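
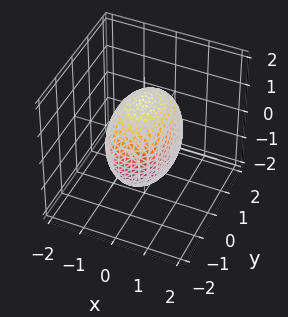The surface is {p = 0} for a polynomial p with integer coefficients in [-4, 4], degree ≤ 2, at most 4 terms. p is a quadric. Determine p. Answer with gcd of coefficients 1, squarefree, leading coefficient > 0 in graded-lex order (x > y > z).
(a) The degree is 2 — bounded and convex; a quadric.
(b) Symmetries: the z ↦ −z reflection is a symmetry, so z appears only in even powers; it's symmetric under y → −y, forcing even powers of y; mirror symmetry x ↦ −x ⇒ only even powers of x.
(c) Reading off the gridlines: the x-axis gridline crossings are at x ∈ {-1, 1}.
(d) Putting this together gives p.

2*x^2 + y^2 + z^2 - 2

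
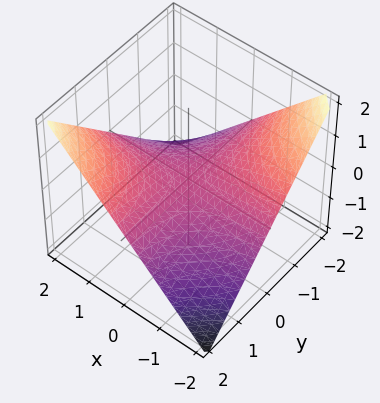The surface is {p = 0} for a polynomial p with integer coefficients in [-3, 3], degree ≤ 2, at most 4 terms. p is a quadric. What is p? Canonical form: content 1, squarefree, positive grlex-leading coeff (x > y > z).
x*y - 2*z

First, the degree is 2 — a hyperbolic paraboloid; a quadric.
Next, from the visible intercepts: the visible x-axis segment lies entirely on the surface; it crosses the z-axis at the gridline z = 0; every point of the y-axis in the box is on the surface.
Finally, assembling these constraints gives the stated polynomial.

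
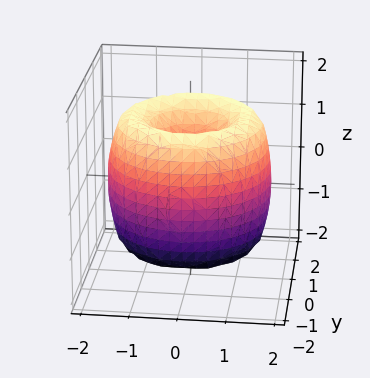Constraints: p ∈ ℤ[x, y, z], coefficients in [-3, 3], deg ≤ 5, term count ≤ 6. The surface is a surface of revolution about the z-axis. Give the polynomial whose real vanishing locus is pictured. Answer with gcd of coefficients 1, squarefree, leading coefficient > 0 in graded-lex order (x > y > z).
The degree is 4 — a generic line meets the surface in up to 4 points.
By symmetry, the surface is invariant under rotation about z: p = q(x² + y², z).
Observable constraints: it crosses the y-axis at the gridline y = 0; it meets the z-axis at z = 0 (among the integer gridlines).
Matching integer coefficients to the picture gives p.

x^4 + 2*x^2*y^2 + y^4 - 3*x^2 - 3*y^2 + z^2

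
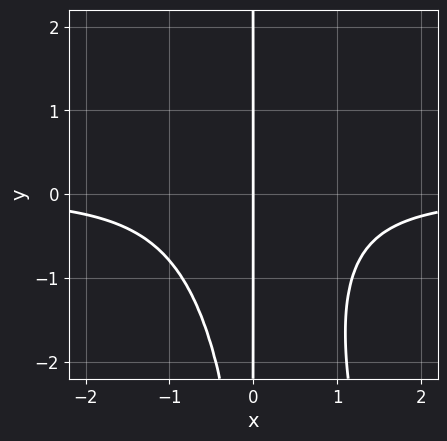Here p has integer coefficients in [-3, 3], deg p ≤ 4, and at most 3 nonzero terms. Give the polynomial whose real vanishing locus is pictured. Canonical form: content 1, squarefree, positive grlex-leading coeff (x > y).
1. Degree: the shape is more complex than any degree-3 curve, so deg p = 4.
2. Observable constraints: one x-axis crossing is at x = 0; every point of the y-axis in the box is on the curve.
3. The integer polynomial consistent with all of this is the stated p.

3*x^3*y + x^2*y^2 + 3*x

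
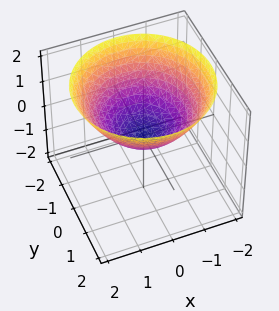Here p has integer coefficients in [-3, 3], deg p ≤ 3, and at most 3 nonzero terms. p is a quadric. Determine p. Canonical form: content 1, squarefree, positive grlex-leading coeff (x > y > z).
x^2 + y^2 - 2*z

deg p = 2.
By symmetry, the z-axis is an axis of rotation, so x and y enter only as x² + y².
Reading off the gridlines: it crosses the y-axis at the gridline y = 0; it crosses the x-axis at the gridline x = 0; a circular section at z = 1 has radius between 1 and 2; it meets the z-axis at z = 0 (among the integer gridlines).
Together with the visible shape, these determine p as stated.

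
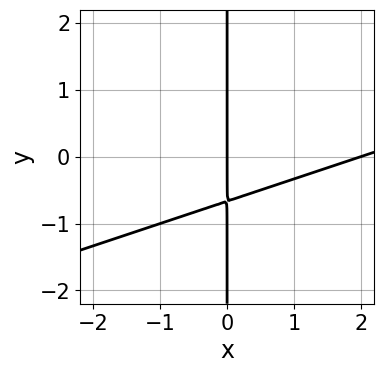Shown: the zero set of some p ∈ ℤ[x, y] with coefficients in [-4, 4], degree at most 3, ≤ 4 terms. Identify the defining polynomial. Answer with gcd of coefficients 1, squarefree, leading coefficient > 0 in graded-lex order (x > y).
x^2 - 3*x*y - 2*x

Degree: the shape is more complex than any degree-1 curve, so deg p = 2.
Observable constraints: the x-axis gridline crossings are at x ∈ {0, 2}; the visible y-axis segment lies entirely on the curve.
The integer polynomial consistent with all of this is the stated p.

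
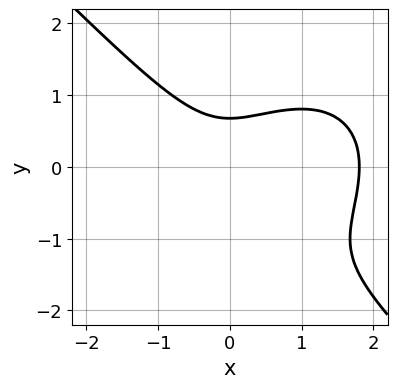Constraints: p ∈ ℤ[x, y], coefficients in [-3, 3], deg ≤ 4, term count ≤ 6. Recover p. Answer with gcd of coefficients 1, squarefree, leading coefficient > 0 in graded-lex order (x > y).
2*x^3 + 2*y^3 - 3*x^2 + 3*y^2 - 2

1. deg p = 3. The shape is more complex than any degree-2 curve.
2. The integer polynomial consistent with all of this is the stated p.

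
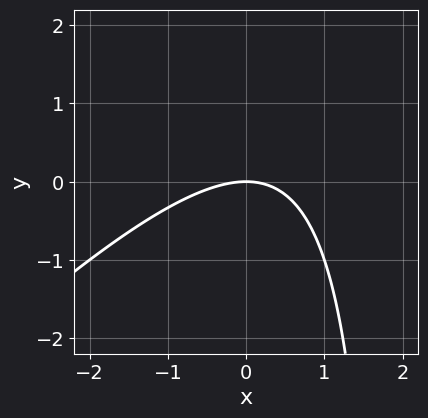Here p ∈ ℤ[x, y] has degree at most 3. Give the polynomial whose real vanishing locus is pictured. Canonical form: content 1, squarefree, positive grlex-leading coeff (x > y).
x^2 - x*y + 2*y

The degree is 2 — the shape is more complex than any degree-1 curve.
Checking where it meets the axes: it crosses the y-axis at the gridline y = 0; it crosses the x-axis at the gridline x = 0.
Together with the visible shape, these determine p as stated.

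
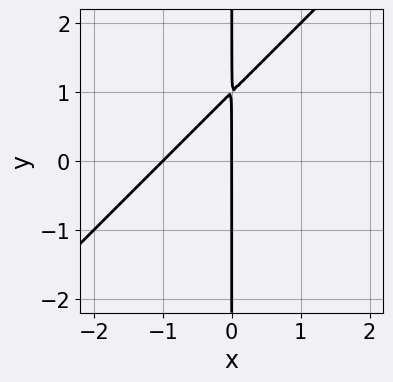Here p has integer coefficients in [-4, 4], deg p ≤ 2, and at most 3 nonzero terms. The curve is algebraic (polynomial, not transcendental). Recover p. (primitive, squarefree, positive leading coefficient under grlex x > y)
x^2 - x*y + x

First, the degree is 2 — a generic line meets the curve in up to 2 points.
Next, reading off the gridlines: the visible y-axis segment lies entirely on the curve; the x-axis gridline crossings are at x ∈ {-1, 0}.
Finally, the integer polynomial consistent with all of this is the stated p.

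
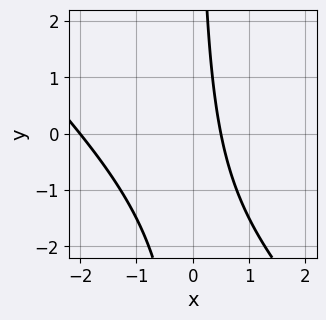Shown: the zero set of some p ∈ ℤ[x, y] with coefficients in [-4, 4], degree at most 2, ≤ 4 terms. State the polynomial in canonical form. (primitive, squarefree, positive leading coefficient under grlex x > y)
1. Degree: no degree-1 curve has this shape, so deg p = 2.
2. Against the integer gridlines: one x-axis crossing is at x = -2; no y-intercept at any integer in the box.
3. The integer polynomial consistent with all of this is the stated p.

2*x^2 + 2*x*y + 3*x - 2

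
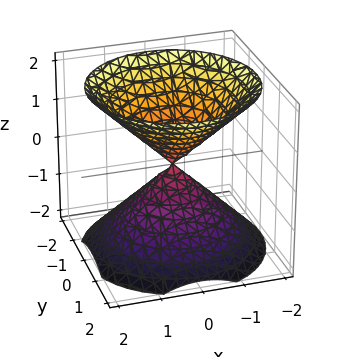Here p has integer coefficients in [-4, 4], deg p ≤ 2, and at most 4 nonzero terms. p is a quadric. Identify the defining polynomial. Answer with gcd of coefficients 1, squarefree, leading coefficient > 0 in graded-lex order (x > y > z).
x^2 + y^2 - z^2

First, I count 2 distinct pieces. They look like related sheets of one shape, so recover p as a whole.
Next, the degree is 2 — a double cone through the origin; a quadric.
Then, by symmetry, every cross-section ⟂ z is a circle, so x, y appear only via x² + y²; it's symmetric under z → −z, forcing even powers of z.
Then, reading off the gridlines: it meets the y-axis at y = 0 (among the integer gridlines); it meets the x-axis at x = 0 (among the integer gridlines).
Finally, putting this together gives p.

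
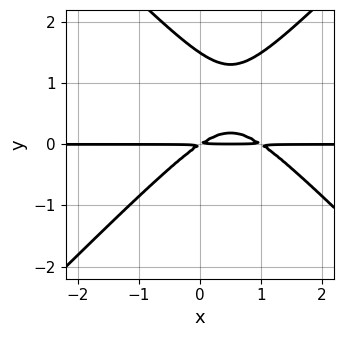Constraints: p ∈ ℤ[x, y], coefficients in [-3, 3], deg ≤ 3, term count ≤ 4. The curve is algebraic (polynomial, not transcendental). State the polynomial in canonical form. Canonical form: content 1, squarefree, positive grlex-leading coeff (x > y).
2*x^2*y - 2*y^3 - 2*x*y + 3*y^2

(a) deg p = 3. The shape is more complex than any degree-2 curve.
(b) From the axis intercepts and sections: every point of the x-axis in the box is on the curve.
(c) Fitting integer coefficients to these (and the overall shape) gives p.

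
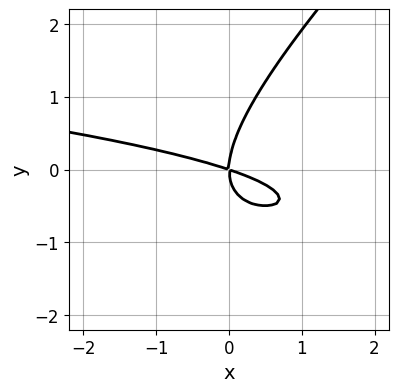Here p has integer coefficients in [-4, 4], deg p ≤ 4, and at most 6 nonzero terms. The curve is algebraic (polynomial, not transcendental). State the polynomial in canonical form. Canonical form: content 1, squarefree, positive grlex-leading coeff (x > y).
2*x*y^2 - 2*y^3 + x^2 + 3*x*y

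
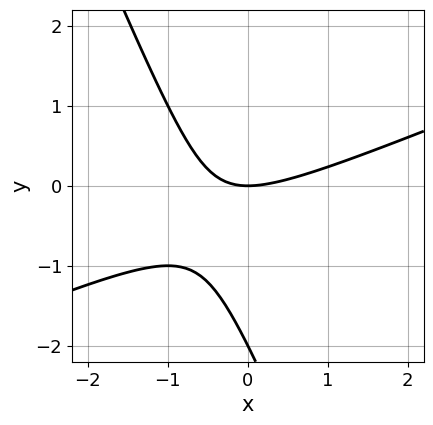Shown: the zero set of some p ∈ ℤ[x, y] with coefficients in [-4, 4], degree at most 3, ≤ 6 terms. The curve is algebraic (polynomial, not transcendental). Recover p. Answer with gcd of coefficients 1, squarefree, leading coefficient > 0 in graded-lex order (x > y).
1. The degree is 2 — a generic line meets the curve in up to 2 points.
2. From the visible intercepts: it crosses the x-axis at the gridline x = 0; the y-axis gridline crossings are at y ∈ {-2, 0}.
3. Assembling these constraints gives the stated polynomial.

x^2 - 2*x*y - y^2 - 2*y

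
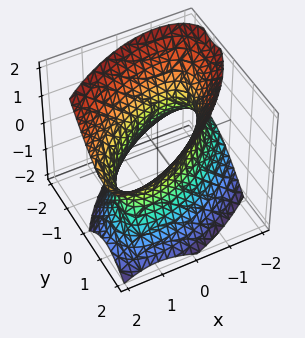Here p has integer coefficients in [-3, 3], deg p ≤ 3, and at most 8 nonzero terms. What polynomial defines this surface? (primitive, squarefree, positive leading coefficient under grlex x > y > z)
2*x^2 - 3*x*y - x*z + 3*y^2 - 2*z^2 - 3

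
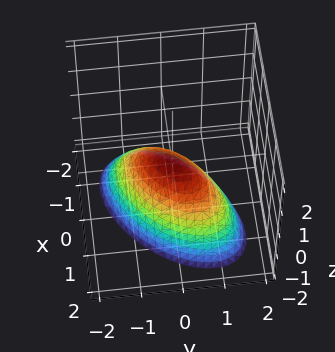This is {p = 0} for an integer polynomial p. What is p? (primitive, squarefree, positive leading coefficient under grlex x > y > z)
x^2 - x*y + y^2 + z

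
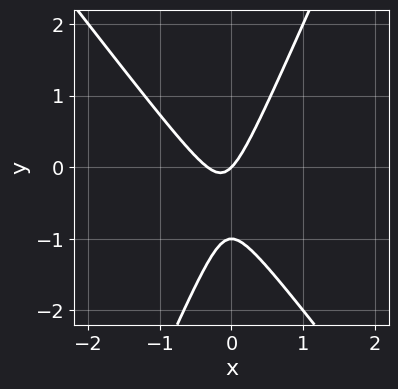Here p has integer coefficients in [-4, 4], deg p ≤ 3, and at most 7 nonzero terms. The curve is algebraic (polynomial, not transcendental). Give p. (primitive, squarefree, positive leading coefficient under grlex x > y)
1. The degree is 2 — a generic line meets the curve in up to 2 points.
2. Reading off the gridlines: it meets the x-axis at x = 0 (among the integer gridlines); among the integer gridlines, it crosses the y-axis at y ∈ {-1, 0}.
3. The integer polynomial consistent with all of this is the stated p.

3*x^2 + x*y - y^2 + x - y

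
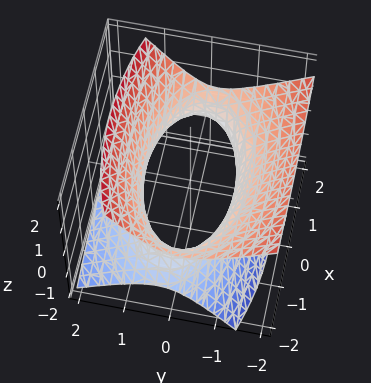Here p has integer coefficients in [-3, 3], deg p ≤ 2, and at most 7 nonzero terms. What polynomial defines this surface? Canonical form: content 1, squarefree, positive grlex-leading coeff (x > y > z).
x^2 + 3*y^2 + 2*y*z - 3*z^2 - 3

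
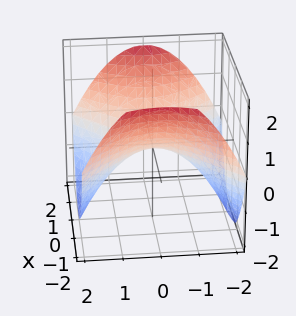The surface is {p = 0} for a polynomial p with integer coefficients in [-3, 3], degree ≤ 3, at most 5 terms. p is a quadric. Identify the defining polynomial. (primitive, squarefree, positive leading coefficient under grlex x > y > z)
(a) The degree is 2 — a saddle surface; a quadric.
(b) Symmetries: it's symmetric under x → −x, forcing even powers of x; the y ↦ −y reflection is a symmetry, so y appears only in even powers.
(c) From the visible intercepts: one y-axis crossing is at y = 0; it crosses the x-axis at the gridline x = 0.
(d) Solving for integer coefficients yields p as stated.

x^2 - y^2 - 2*z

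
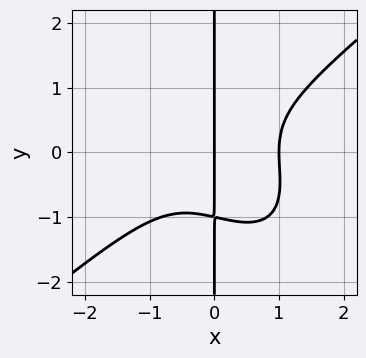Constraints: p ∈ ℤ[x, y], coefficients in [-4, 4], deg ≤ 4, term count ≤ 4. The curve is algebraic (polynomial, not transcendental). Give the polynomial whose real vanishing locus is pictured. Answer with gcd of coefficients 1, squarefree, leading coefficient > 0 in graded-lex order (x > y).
3*x^4 - 2*x^2*y^2 - 3*x*y^3 - 3*x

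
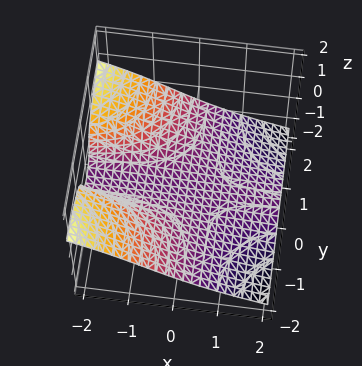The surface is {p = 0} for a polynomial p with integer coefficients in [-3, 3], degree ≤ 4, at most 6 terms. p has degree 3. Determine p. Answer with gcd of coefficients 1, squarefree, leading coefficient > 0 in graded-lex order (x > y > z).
deg p = 3.
From the axis intercepts and sections: the surface avoids every integer x-axis point in the box; the surface avoids every integer y-axis point in the box.
Fitting integer coefficients to these (and the overall shape) gives p.

2*x*y^2 + 3*y^2*z + 3*z^3 + y^2 + 1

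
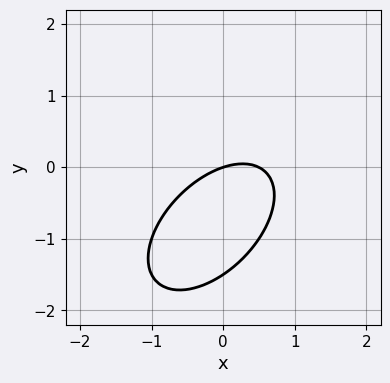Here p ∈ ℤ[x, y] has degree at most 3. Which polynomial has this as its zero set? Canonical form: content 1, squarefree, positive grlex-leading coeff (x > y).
First, degree: no degree-1 curve has this shape, so deg p = 2.
Next, checking where it meets the axes: one x-axis crossing is at x = 0; one y-axis crossing is at y = 0.
Finally, assembling these constraints gives the stated polynomial.

2*x^2 - 2*x*y + 2*y^2 - x + 3*y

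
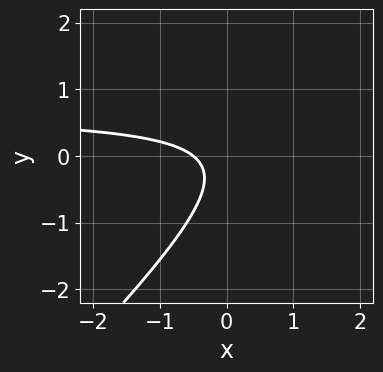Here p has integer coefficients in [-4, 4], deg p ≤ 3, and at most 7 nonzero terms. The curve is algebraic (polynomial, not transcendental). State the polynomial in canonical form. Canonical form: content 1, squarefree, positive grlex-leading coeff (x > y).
First, degree: a generic line meets the curve in up to 2 points, so deg p = 2.
Then, checking where it meets the axes: no y-intercept at any integer in the box.
Finally, solving for integer coefficients yields p as stated.

3*x*y - 3*y^2 - 2*x - y - 1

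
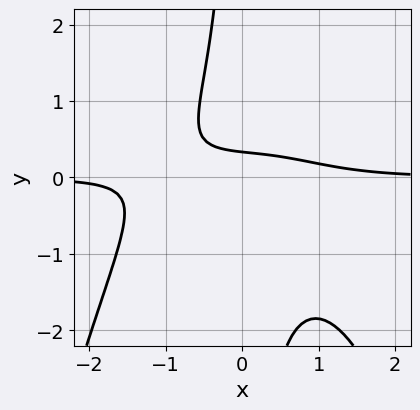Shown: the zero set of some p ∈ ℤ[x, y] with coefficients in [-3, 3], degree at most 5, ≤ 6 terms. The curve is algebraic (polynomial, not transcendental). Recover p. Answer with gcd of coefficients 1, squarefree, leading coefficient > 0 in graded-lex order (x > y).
1. deg p = 4. The shape is more complex than any degree-3 curve.
2. Checking where it meets the axes: it misses every integer gridline on the x-axis.
3. Fitting integer coefficients to these (and the overall shape) gives p.

2*x^3*y + 3*x*y^2 + 3*y - 1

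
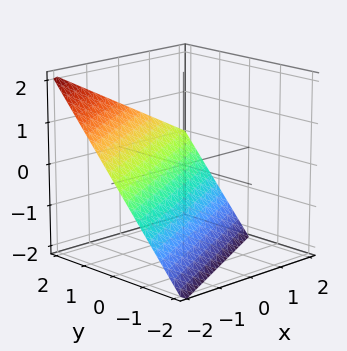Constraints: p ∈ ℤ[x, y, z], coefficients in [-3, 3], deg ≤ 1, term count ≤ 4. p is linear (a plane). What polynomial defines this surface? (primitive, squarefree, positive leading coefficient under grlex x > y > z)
x - 2*y + 2*z + 2

First, the degree is 1 — every cross-section is a straight line — this is a plane.
Then, from the axis intercepts and sections: one y-axis crossing is at y = 1; it crosses the x-axis at the gridline x = -2; it meets the z-axis at z = -1 (among the integer gridlines).
Finally, together with the visible shape, these determine p as stated.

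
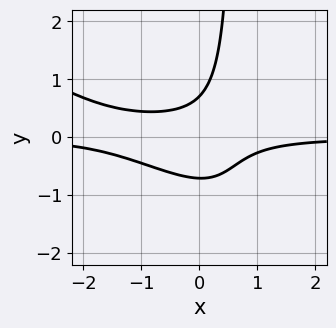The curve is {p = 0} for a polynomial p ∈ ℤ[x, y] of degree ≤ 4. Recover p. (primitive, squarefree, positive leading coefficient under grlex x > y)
The degree is 3 — the shape is more complex than any degree-2 curve.
From the axis intercepts and sections: it misses every integer gridline on the x-axis.
These observations pin down the coefficients.

2*x^2*y + 3*x*y^2 + 2*x*y - 2*y^2 + 1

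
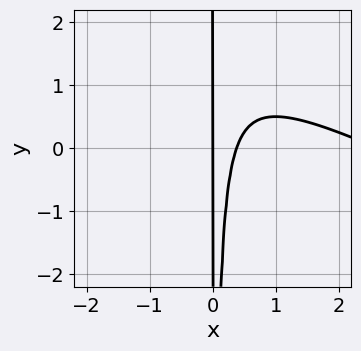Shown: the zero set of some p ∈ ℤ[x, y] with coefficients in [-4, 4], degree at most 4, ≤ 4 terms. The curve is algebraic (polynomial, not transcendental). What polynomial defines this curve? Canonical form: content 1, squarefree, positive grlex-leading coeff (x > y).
x^3 + 2*x^2*y - 3*x^2 + x

(a) Degree: the shape is more complex than any degree-2 curve, so deg p = 3.
(b) From the visible intercepts: every point of the y-axis in the box is on the curve; it meets the x-axis at x = 0 (among the integer gridlines).
(c) Fitting integer coefficients to these (and the overall shape) gives p.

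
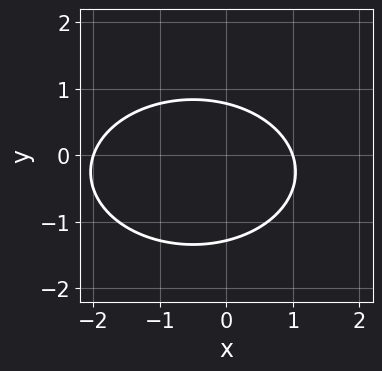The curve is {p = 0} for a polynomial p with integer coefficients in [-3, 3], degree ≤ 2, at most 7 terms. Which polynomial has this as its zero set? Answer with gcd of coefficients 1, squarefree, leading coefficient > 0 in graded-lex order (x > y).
x^2 + 2*y^2 + x + y - 2

Degree: no degree-1 curve has this shape, so deg p = 2.
Observable constraints: among the integer gridlines, it crosses the x-axis at x ∈ {-2, 1}.
Fitting integer coefficients to these (and the overall shape) gives p.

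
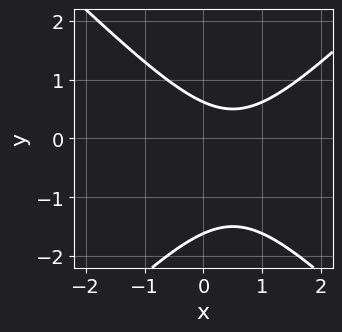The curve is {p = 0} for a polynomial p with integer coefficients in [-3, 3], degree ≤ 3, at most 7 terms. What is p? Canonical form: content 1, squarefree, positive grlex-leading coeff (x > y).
x^2 - y^2 - x - y + 1

deg p = 2. A generic line meets the curve in up to 2 points.
From the axis intercepts and sections: it misses every integer gridline on the x-axis.
Matching integer coefficients to the picture gives p.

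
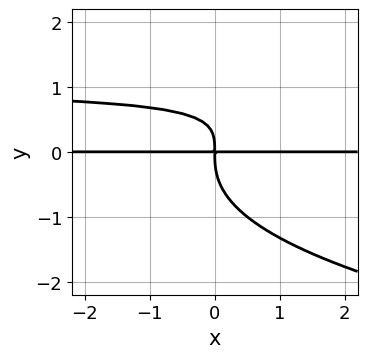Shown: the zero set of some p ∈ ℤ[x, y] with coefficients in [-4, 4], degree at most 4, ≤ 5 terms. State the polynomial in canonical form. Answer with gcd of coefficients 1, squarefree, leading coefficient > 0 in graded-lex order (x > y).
(a) deg p = 4. No degree-3 curve has this shape.
(b) Against the integer gridlines: every point of the x-axis in the box is on the curve.
(c) These observations pin down the coefficients.

y^4 - x*y^2 + x*y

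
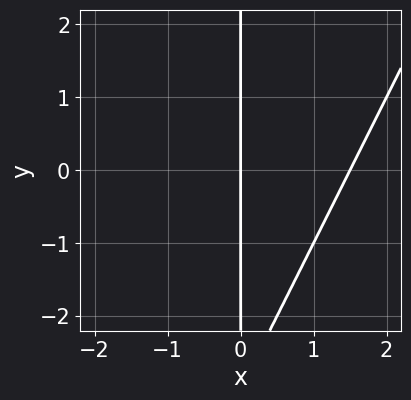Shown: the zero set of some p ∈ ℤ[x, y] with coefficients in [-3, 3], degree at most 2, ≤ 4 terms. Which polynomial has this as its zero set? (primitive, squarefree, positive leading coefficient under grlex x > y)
2*x^2 - x*y - 3*x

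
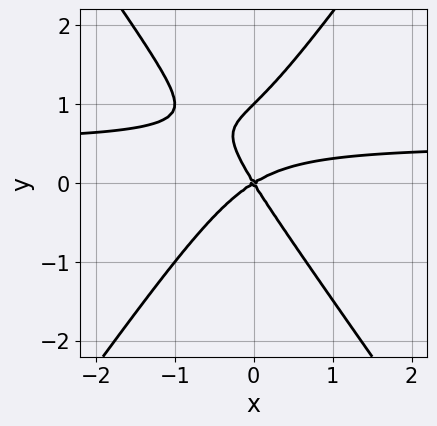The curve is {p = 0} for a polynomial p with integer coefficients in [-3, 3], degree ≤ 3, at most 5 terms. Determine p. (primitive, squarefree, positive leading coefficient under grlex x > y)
First, the degree is 3 — no degree-2 curve has this shape.
Next, reading off the gridlines: among the integer gridlines, it crosses the y-axis at y ∈ {0, 1}; it crosses the x-axis at the gridline x = 0.
Finally, the integer polynomial consistent with all of this is the stated p.

2*x^2*y - y^3 - x^2 + x*y + y^2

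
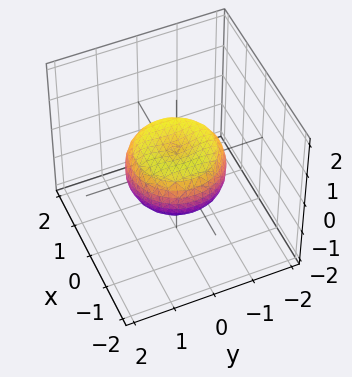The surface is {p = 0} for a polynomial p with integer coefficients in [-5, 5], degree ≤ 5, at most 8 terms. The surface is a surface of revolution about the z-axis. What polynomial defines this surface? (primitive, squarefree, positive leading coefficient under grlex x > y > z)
2*x^4 + 4*x^2*y^2 + 2*y^4 - 2*x^2 - 2*y^2 + 3*z^2 - 1

Degree: no degree-3 surface has this shape, so deg p = 4.
By symmetry, every cross-section ⟂ z is a circle, so x, y appear only via x² + y².
From the axis intercepts and sections: a circular section at z = 0 has radius between 1 and 2.
Fitting integer coefficients to these (and the overall shape) gives p.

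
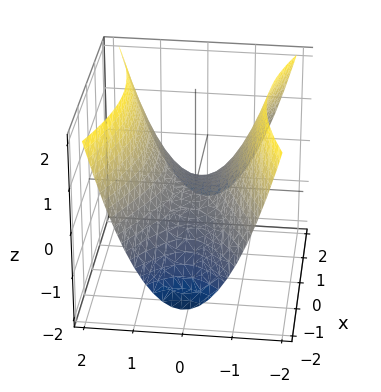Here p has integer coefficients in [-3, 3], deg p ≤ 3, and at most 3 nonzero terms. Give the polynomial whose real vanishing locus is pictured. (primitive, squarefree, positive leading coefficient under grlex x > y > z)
First, deg p = 2.
Next, symmetries: the y ↦ −y reflection is a symmetry, so y appears only in even powers; it's symmetric under x → −x, forcing even powers of x.
Next, against the integer gridlines: it meets the y-axis at y = 0 (among the integer gridlines); it meets the z-axis at z = 0 (among the integer gridlines); one x-axis crossing is at x = 0.
Finally, putting this together gives p.

x^2 - 3*y^2 + 3*z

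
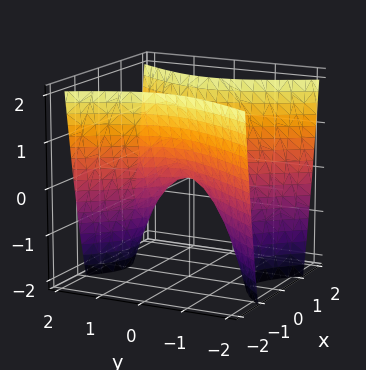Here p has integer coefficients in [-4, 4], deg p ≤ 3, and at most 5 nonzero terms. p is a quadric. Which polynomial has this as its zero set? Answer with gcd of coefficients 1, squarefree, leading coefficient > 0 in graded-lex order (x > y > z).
2*x^2 - y^2 - z

(a) Degree: a hyperbolic paraboloid; a quadric, so deg p = 2.
(b) Symmetries: mirror symmetry y ↦ −y ⇒ only even powers of y; the x ↦ −x reflection is a symmetry, so x appears only in even powers.
(c) From the axis intercepts and sections: one z-axis crossing is at z = 0; one x-axis crossing is at x = 0.
(d) The integer polynomial consistent with all of this is the stated p.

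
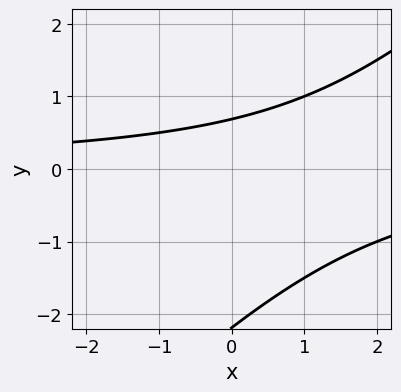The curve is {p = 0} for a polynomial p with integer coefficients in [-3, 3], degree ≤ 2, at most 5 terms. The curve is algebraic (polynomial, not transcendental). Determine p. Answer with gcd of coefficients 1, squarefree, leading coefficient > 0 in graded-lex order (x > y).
1. Degree: the shape is more complex than any degree-1 curve, so deg p = 2.
2. From the visible intercepts: no x-intercept at any integer in the box.
3. Solving for integer coefficients yields p as stated.

2*x*y - 2*y^2 - 3*y + 3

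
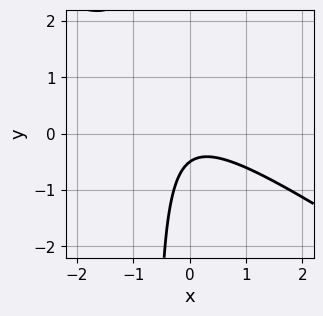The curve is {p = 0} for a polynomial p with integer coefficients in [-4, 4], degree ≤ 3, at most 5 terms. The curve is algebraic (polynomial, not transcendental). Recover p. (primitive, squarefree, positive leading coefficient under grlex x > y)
First, degree: a generic line meets the curve in up to 2 points, so deg p = 2.
Next, checking where it meets the axes: the curve avoids every integer x-axis point in the box.
Finally, together with the visible shape, these determine p as stated.

2*x^2 + 3*x*y + 2*y + 1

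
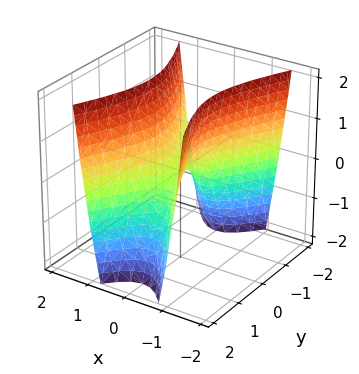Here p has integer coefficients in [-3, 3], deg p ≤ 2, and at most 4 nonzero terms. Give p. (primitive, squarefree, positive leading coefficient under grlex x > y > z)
1. Degree: a saddle surface; a quadric, so deg p = 2.
2. Symmetries: mirror symmetry y ↦ −y ⇒ only even powers of y; mirror symmetry x ↦ −x ⇒ only even powers of x.
3. Observable constraints: it meets the y-axis at y = 0 (among the integer gridlines); it meets the z-axis at z = 0 (among the integer gridlines); it meets the x-axis at x = 0 (among the integer gridlines).
4. The integer polynomial consistent with all of this is the stated p.

3*x^2 - y^2 - z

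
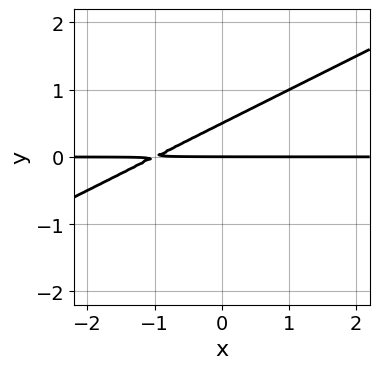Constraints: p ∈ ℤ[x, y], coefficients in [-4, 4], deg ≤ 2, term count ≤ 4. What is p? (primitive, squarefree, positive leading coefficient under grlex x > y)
Degree: a generic line meets the curve in up to 2 points, so deg p = 2.
Reading off the gridlines: the visible x-axis segment lies entirely on the curve; it meets the y-axis at y = 0 (among the integer gridlines).
These observations pin down the coefficients.

x*y - 2*y^2 + y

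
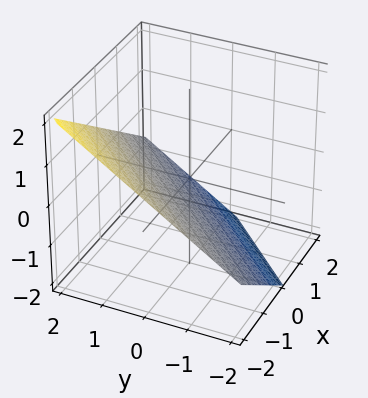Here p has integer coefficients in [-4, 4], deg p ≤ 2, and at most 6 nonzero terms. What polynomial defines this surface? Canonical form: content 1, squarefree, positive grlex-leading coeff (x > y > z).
2*x - 2*y + 3*z + 2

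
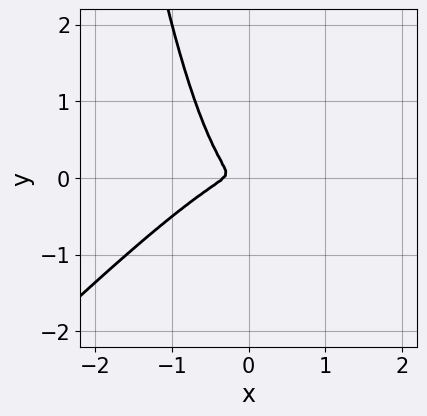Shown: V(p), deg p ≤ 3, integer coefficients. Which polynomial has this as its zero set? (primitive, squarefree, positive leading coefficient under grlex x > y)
First, the degree is 3 — no degree-2 curve has this shape.
Finally, the integer polynomial consistent with all of this is the stated p.

3*x^3 - 3*x^2*y + x^2 + 2*y^2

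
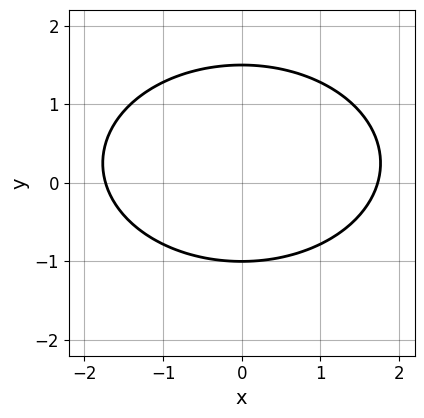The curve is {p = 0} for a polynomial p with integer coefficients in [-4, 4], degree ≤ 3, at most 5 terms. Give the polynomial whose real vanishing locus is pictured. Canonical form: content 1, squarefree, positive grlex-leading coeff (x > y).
x^2 + 2*y^2 - y - 3

The degree is 2 — a generic line meets the curve in up to 2 points.
Symmetries: it's symmetric under x → −x, forcing even powers of x.
Reading off the gridlines: it crosses the y-axis at the gridline y = -1.
Fitting integer coefficients to these (and the overall shape) gives p.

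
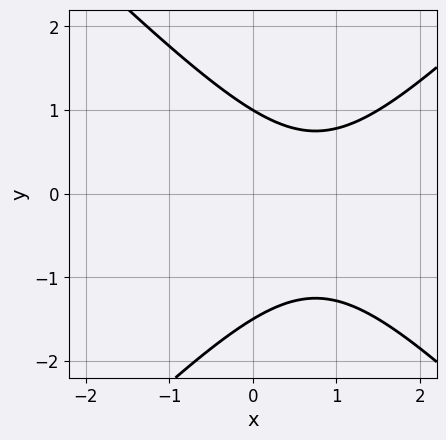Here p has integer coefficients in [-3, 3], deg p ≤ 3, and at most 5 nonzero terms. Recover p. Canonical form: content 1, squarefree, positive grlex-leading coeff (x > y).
2*x^2 - 2*y^2 - 3*x - y + 3

(a) Degree: a generic line meets the curve in up to 2 points, so deg p = 2.
(b) From the visible intercepts: it misses every integer gridline on the x-axis; it meets the y-axis at y = 1 (among the integer gridlines).
(c) Assembling these constraints gives the stated polynomial.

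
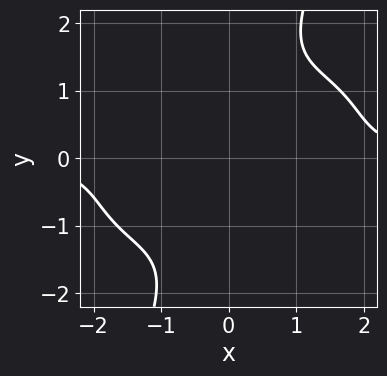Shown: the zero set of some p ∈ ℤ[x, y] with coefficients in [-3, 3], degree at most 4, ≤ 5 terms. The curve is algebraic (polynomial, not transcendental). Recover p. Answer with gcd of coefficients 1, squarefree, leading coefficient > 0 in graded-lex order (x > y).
Degree: no degree-3 curve has this shape, so deg p = 4.
Reading off the gridlines: the curve avoids every integer y-axis point in the box; the curve avoids every integer x-axis point in the box.
Fitting integer coefficients to these (and the overall shape) gives p.

x^3*y - 2*x^2*y^2 + 3*x*y^3 - y^4 - 3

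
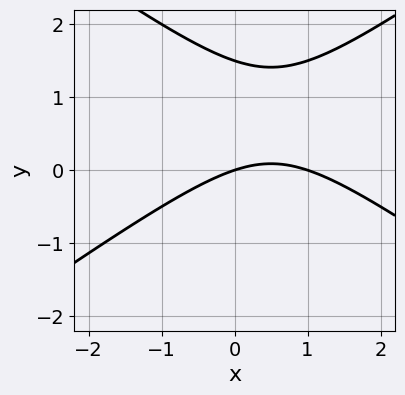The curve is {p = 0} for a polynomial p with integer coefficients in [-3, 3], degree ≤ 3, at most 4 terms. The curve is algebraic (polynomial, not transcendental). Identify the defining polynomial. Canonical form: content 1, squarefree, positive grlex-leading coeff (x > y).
x^2 - 2*y^2 - x + 3*y

Degree: the shape is more complex than any degree-1 curve, so deg p = 2.
Checking where it meets the axes: among the integer gridlines, it crosses the x-axis at x ∈ {0, 1}; one y-axis crossing is at y = 0.
Matching integer coefficients to the picture gives p.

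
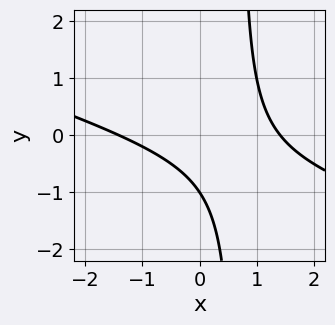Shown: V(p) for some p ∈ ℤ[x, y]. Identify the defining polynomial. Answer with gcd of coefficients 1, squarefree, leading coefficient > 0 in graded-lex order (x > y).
First, deg p = 2.
Then, observable constraints: it meets the y-axis at y = -1 (among the integer gridlines).
Finally, matching integer coefficients to the picture gives p.

x^2 + 3*x*y - 2*y - 2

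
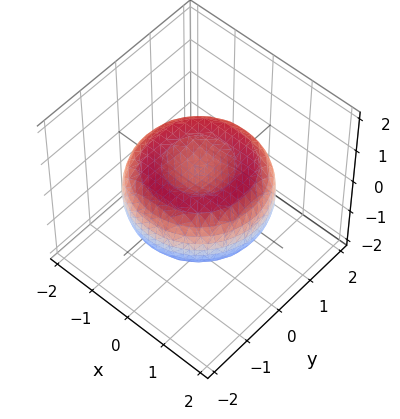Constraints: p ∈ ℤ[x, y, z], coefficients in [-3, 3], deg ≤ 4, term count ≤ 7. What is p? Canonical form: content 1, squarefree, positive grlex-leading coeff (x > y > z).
1. The degree is 4 — the shape is more complex than any degree-3 surface.
2. Symmetries: the z-axis is an axis of rotation, so x and y enter only as x² + y².
3. Observable constraints: a circular section at z = 0 has radius between 1 and 2.
4. Assembling these constraints gives the stated polynomial.

x^4 + 2*x^2*y^2 + y^4 - 2*x^2 - 2*y^2 + 3*z^2 - 1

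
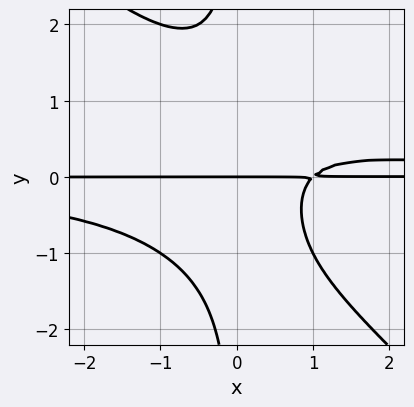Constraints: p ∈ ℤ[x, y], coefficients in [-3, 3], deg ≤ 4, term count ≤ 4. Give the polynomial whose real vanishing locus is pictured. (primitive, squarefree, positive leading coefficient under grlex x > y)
1. The degree is 4 — no degree-3 curve has this shape.
2. From the visible intercepts: the visible x-axis segment lies entirely on the curve; one y-axis crossing is at y = 0.
3. Fitting integer coefficients to these (and the overall shape) gives p.

x^2*y^2 + x*y^3 - x*y + y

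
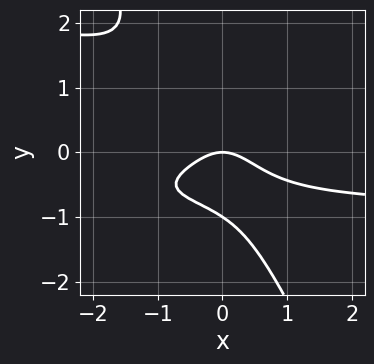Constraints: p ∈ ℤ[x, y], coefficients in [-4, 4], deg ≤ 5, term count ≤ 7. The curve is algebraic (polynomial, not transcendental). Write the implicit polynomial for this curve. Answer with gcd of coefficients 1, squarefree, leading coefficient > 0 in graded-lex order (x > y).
deg p = 4. No degree-3 curve has this shape.
From the visible intercepts: among the integer gridlines, it crosses the y-axis at y ∈ {-1, 0}; it meets the x-axis at x = 0 (among the integer gridlines).
Together with the visible shape, these determine p as stated.

2*x*y^3 + y^4 + x^2*y + x^2 + y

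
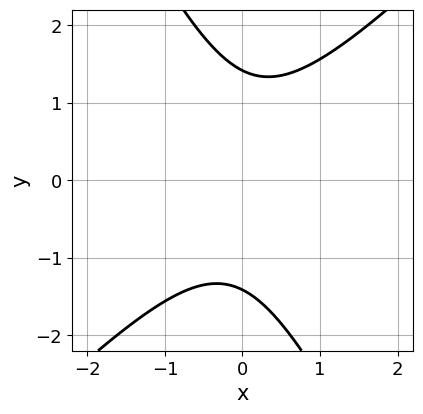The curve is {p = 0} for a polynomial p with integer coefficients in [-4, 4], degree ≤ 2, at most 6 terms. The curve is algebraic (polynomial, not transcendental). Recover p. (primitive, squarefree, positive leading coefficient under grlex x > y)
2*x^2 - x*y - y^2 + 2

1. Degree: no degree-1 curve has this shape, so deg p = 2.
2. Checking where it meets the axes: no x-intercept at any integer in the box.
3. The integer polynomial consistent with all of this is the stated p.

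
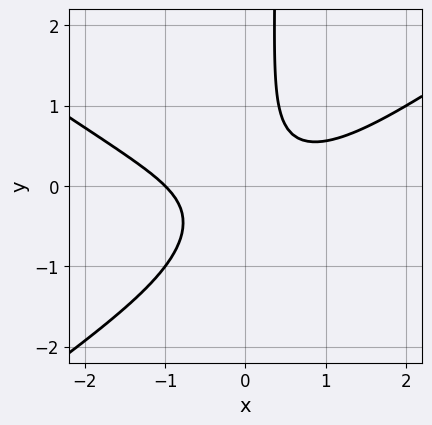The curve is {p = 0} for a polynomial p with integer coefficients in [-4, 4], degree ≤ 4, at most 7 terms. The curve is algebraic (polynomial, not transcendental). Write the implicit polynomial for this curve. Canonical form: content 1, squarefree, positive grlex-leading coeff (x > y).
1. deg p = 3. No degree-2 curve has this shape.
2. Against the integer gridlines: the curve avoids every integer y-axis point in the box; one x-axis crossing is at x = -1.
3. These observations pin down the coefficients.

x^3 - 2*x*y^2 - 3*x*y + y^2 + 1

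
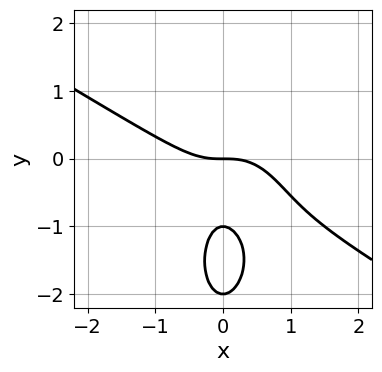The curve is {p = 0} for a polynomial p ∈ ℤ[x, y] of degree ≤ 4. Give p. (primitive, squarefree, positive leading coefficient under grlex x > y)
2*x^3 + 3*x^2*y + y^3 + 3*y^2 + 2*y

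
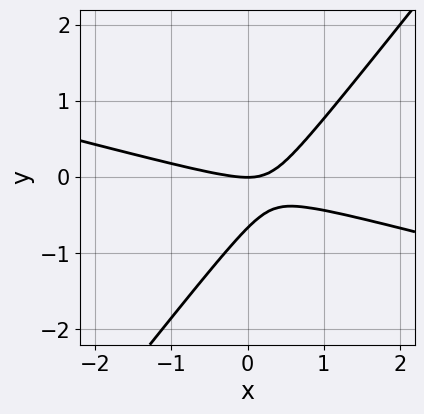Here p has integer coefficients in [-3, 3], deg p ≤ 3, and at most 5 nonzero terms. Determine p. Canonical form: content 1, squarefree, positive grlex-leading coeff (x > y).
1. deg p = 2. The shape is more complex than any degree-1 curve.
2. Against the integer gridlines: it meets the x-axis at x = 0 (among the integer gridlines); it crosses the y-axis at the gridline y = 0.
3. Solving for integer coefficients yields p as stated.

x^2 + 3*x*y - 3*y^2 - 2*y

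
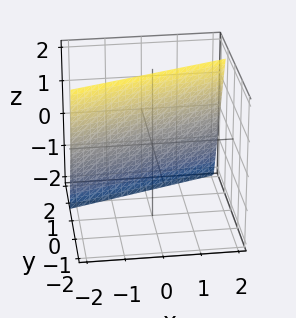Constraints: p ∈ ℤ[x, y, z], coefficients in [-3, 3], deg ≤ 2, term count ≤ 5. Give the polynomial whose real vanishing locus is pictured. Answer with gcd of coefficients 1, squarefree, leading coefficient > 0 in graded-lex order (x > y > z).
x - 3*y - z + 2

First, degree: the surface is flat (a plane), so deg p = 1.
Then, from the visible intercepts: it meets the x-axis at x = -2 (among the integer gridlines); it meets the z-axis at z = 2 (among the integer gridlines).
Finally, fitting integer coefficients to these (and the overall shape) gives p.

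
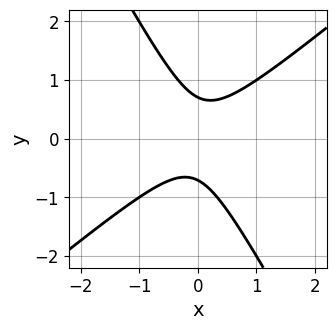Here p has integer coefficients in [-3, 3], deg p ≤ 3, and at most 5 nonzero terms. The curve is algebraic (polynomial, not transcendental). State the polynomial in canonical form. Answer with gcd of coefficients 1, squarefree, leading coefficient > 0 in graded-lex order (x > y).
3*x^2 - 2*x*y - 2*y^2 + 1

Degree: no degree-1 curve has this shape, so deg p = 2.
Observable constraints: it misses every integer gridline on the x-axis.
The integer polynomial consistent with all of this is the stated p.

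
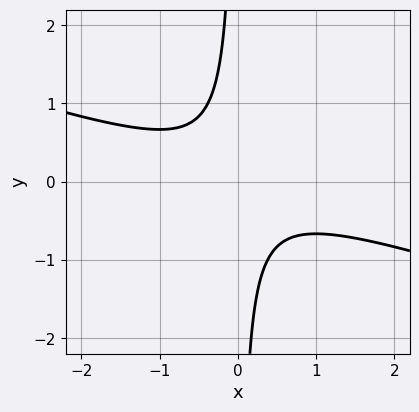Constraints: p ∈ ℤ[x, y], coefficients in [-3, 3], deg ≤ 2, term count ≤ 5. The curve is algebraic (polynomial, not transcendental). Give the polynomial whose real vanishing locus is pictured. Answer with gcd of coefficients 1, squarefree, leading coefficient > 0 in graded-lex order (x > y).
First, degree: no degree-1 curve has this shape, so deg p = 2.
Then, against the integer gridlines: it misses every integer gridline on the x-axis; the curve avoids every integer y-axis point in the box.
Finally, the integer polynomial consistent with all of this is the stated p.

x^2 + 3*x*y + 1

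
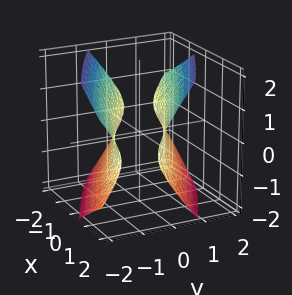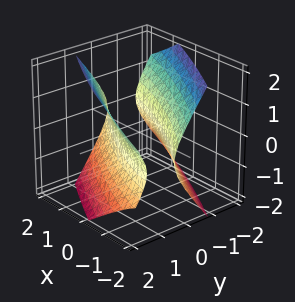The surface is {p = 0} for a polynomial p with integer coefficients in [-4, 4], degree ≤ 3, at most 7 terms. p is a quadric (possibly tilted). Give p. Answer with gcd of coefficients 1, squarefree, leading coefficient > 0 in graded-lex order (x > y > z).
x^2 + 3*x*y + 3*y^2 - 2*z^2 - 2

First, there are 2 components. Treating them together as one polynomial.
Then, the degree is 2 — the shape is more complex than any degree-1 surface.
Next, from the axis intercepts and sections: the surface avoids every integer z-axis point in the box.
Finally, the integer polynomial consistent with all of this is the stated p.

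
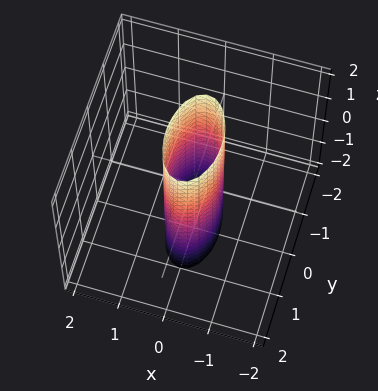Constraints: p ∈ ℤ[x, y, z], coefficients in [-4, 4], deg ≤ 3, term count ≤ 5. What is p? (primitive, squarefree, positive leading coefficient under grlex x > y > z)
Degree: constant cross-section along one axis; a quadric, so deg p = 2.
Symmetries: the z ↦ −z reflection is a symmetry, so z appears only in even powers; mirror symmetry y ↦ −y ⇒ only even powers of y; mirror symmetry x ↦ −x ⇒ only even powers of x.
Checking where it meets the axes: it misses every integer gridline on the z-axis; among the integer gridlines, it crosses the y-axis at y ∈ {-1, 1}.
Together with the visible shape, these determine p as stated.

3*x^2 + y^2 - 1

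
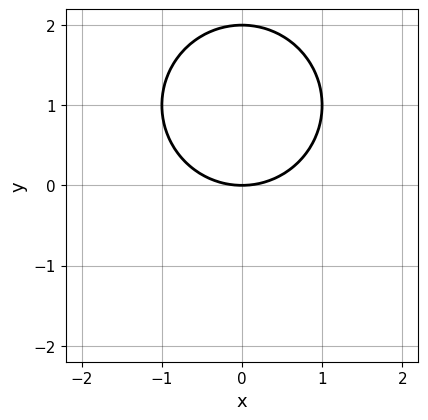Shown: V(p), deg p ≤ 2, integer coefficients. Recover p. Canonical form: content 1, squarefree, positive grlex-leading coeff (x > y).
x^2 + y^2 - 2*y

deg p = 2. No degree-1 curve has this shape.
Symmetries: it's symmetric under x → −x, forcing even powers of x.
Reading off the gridlines: the y-axis gridline crossings are at y ∈ {0, 2}; it crosses the x-axis at the gridline x = 0.
Solving for integer coefficients yields p as stated.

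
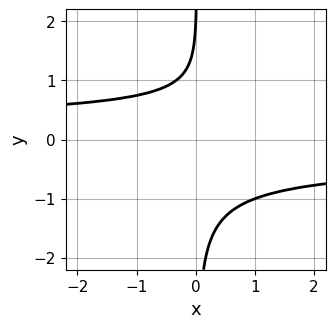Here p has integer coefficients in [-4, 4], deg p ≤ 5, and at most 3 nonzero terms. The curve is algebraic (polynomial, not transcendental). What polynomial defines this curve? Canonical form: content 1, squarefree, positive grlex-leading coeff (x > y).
3*x*y^3 - y + 2

(a) The degree is 4 — no degree-3 curve has this shape.
(b) From the axis intercepts and sections: one y-axis crossing is at y = 2; it misses every integer gridline on the x-axis.
(c) Assembling these constraints gives the stated polynomial.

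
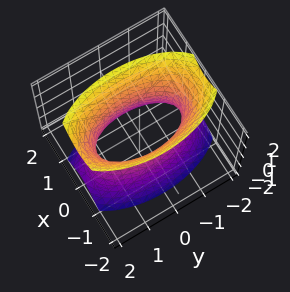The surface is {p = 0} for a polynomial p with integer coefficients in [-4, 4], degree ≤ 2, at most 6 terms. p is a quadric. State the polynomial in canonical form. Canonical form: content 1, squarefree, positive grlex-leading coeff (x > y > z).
1. Degree: one connected sheet with a waist; a quadric, so deg p = 2.
2. Symmetries: it's symmetric under x → −x, forcing even powers of x; mirror symmetry y ↦ −y ⇒ only even powers of y; the z ↦ −z reflection is a symmetry, so z appears only in even powers.
3. Against the integer gridlines: the surface avoids every integer z-axis point in the box.
4. Together with the visible shape, these determine p as stated.

3*x^2 + y^2 - z^2 - 2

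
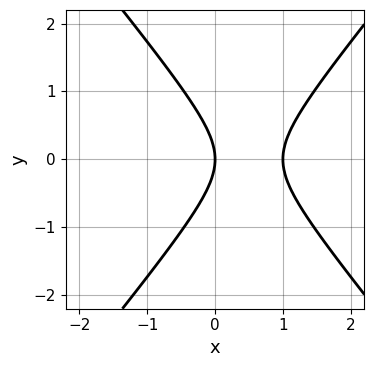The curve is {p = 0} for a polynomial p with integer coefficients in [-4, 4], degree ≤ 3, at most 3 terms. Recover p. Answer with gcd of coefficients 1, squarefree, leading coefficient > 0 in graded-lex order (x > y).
Degree: no degree-1 curve has this shape, so deg p = 2.
Symmetries: mirror symmetry y ↦ −y ⇒ only even powers of y.
From the visible intercepts: the x-axis gridline crossings are at x ∈ {0, 1}; one y-axis crossing is at y = 0.
Solving for integer coefficients yields p as stated.

3*x^2 - 2*y^2 - 3*x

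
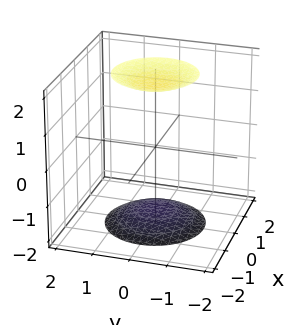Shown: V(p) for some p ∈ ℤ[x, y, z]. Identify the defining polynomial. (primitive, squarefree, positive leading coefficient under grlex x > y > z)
x^2 + y^2 - z^2 + 3

The picture has 2 separate pieces. Treating them together as one polynomial.
Degree: two separate bowl-shaped sheets opening away from each other; a quadric, so deg p = 2.
Symmetries: rotational symmetry about the z-axis ⇒ p depends on x, y only through x² + y²; the z ↦ −z reflection is a symmetry, so z appears only in even powers.
Against the integer gridlines: a circular section at z = -2 has radius exactly 1; it misses every integer gridline on the x-axis; it misses every integer gridline on the y-axis.
These observations pin down the coefficients.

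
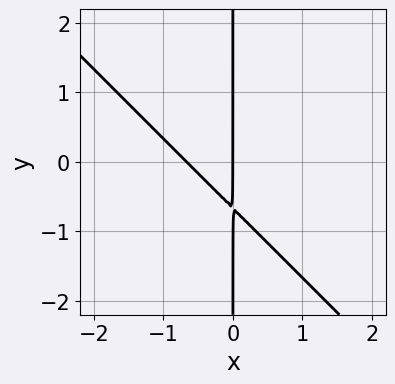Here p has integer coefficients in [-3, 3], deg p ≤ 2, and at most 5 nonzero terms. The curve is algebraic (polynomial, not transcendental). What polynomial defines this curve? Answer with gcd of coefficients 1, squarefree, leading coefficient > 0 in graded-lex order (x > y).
3*x^2 + 3*x*y + 2*x

1. deg p = 2. A generic line meets the curve in up to 2 points.
2. Checking where it meets the axes: every point of the y-axis in the box is on the curve; one x-axis crossing is at x = 0.
3. These observations pin down the coefficients.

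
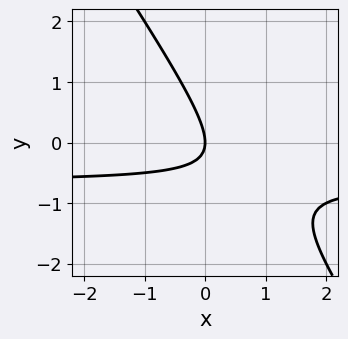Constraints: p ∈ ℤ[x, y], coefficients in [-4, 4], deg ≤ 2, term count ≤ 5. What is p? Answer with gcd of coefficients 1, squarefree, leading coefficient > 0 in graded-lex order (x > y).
The degree is 2 — the shape is more complex than any degree-1 curve.
From the visible intercepts: it meets the x-axis at x = 0 (among the integer gridlines); one y-axis crossing is at y = 0.
These observations pin down the coefficients.

3*x*y + 2*y^2 + 2*x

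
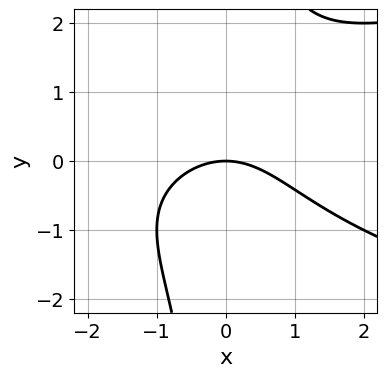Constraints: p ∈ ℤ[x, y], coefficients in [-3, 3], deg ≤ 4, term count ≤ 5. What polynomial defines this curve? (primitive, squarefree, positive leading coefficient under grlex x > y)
First, the degree is 3 — a generic line meets the curve in up to 3 points.
Next, checking where it meets the axes: it meets the y-axis at y = 0 (among the integer gridlines); it crosses the x-axis at the gridline x = 0.
Finally, the integer polynomial consistent with all of this is the stated p.

x*y^2 - x^2 - 2*y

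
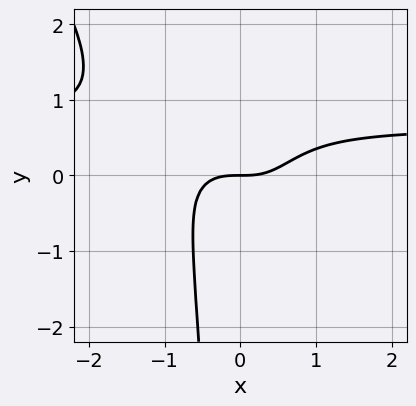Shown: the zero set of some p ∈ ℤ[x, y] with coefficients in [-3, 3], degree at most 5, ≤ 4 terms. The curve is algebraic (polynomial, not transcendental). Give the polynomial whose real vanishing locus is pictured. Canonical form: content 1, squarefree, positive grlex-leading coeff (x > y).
3*x^3*y + 2*x^2*y^2 - 2*x^3 + 2*y

Degree: a generic line meets the curve in up to 4 points, so deg p = 4.
Observable constraints: it meets the x-axis at x = 0 (among the integer gridlines); one y-axis crossing is at y = 0.
Assembling these constraints gives the stated polynomial.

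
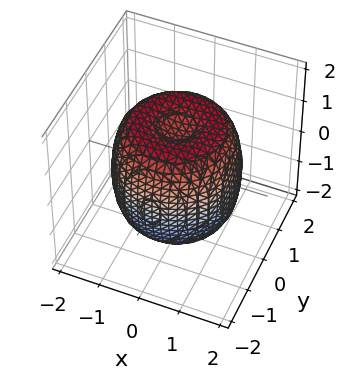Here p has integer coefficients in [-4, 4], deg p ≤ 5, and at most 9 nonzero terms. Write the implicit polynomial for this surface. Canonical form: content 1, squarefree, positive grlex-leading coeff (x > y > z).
2*x^4 + 4*x^2*y^2 + 2*y^4 - 3*x^2 - 3*y^2 + 2*z^2 - 3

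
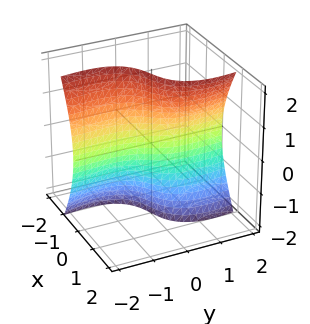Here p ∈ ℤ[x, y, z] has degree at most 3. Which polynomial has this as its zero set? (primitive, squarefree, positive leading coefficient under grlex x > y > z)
2*x^3 + 2*x*y^2 - y*z^2 + 2*x - y

(a) deg p = 3. The shape is more complex than any degree-2 surface.
(b) From the visible intercepts: the visible z-axis segment lies entirely on the surface; one y-axis crossing is at y = 0; it crosses the x-axis at the gridline x = 0.
(c) Together with the visible shape, these determine p as stated.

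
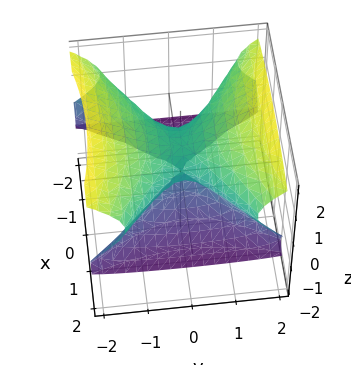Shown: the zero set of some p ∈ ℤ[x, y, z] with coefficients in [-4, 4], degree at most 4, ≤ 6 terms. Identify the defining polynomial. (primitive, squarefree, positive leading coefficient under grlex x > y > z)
y^2*z - 3*z^3 - x^2 + y^2 + 3*z^2

(a) The degree is 3 — the shape is more complex than any degree-2 surface.
(b) Against the integer gridlines: the z-axis gridline crossings are at z ∈ {0, 1}; one y-axis crossing is at y = 0.
(c) Fitting integer coefficients to these (and the overall shape) gives p.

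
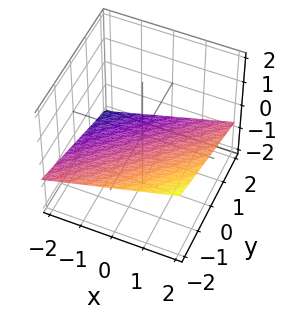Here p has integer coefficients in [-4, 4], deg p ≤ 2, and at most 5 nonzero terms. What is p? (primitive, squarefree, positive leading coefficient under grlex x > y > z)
x - y - 3*z - 2

Degree: the surface is flat (a plane), so deg p = 1.
Against the integer gridlines: one y-axis crossing is at y = -2; it meets the x-axis at x = 2 (among the integer gridlines).
The integer polynomial consistent with all of this is the stated p.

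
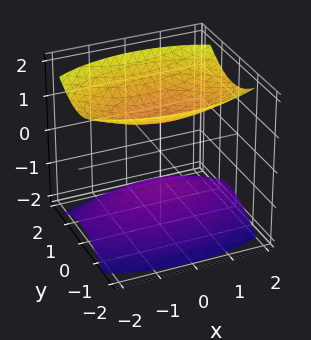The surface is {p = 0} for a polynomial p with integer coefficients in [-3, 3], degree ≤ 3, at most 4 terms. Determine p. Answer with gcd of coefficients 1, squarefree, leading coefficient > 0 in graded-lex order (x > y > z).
1. The picture has 2 separate pieces. They look like related sheets of one shape, so recover p as a whole.
2. deg p = 2. Two sheets facing apart; a quadric.
3. Symmetries: mirror symmetry y ↦ −y ⇒ only even powers of y; the z ↦ −z reflection is a symmetry, so z appears only in even powers; it's symmetric under x → −x, forcing even powers of x.
4. Observable constraints: among the integer gridlines, it crosses the z-axis at z ∈ {-1, 1}; the surface avoids every integer x-axis point in the box.
5. Assembling these constraints gives the stated polynomial.

x^2 + 3*y^2 - 3*z^2 + 3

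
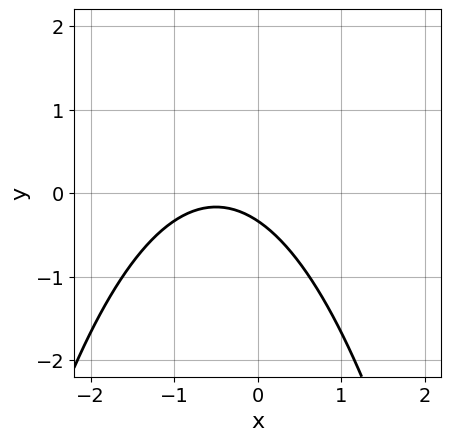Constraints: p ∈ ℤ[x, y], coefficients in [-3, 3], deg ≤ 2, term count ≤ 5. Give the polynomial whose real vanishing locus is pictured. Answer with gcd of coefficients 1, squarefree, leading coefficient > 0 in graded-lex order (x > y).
(a) The degree is 2 — a generic line meets the curve in up to 2 points.
(b) From the axis intercepts and sections: the curve avoids every integer x-axis point in the box.
(c) Putting this together gives p.

2*x^2 + 2*x + 3*y + 1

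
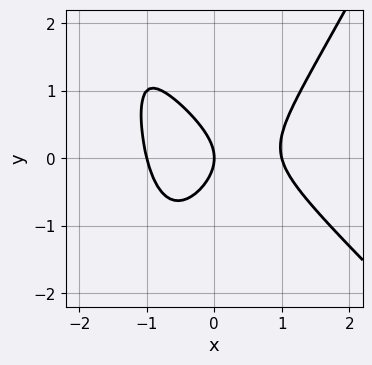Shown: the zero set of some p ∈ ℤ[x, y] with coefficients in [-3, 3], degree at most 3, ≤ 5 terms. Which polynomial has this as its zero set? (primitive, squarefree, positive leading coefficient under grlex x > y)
First, the degree is 3 — no degree-2 curve has this shape.
Next, reading off the gridlines: it crosses the y-axis at the gridline y = 0; among the integer gridlines, it crosses the x-axis at x ∈ {-1, 0, 1}.
Finally, assembling these constraints gives the stated polynomial.

2*x^3 + x^2*y - x*y^2 - 2*y^2 - 2*x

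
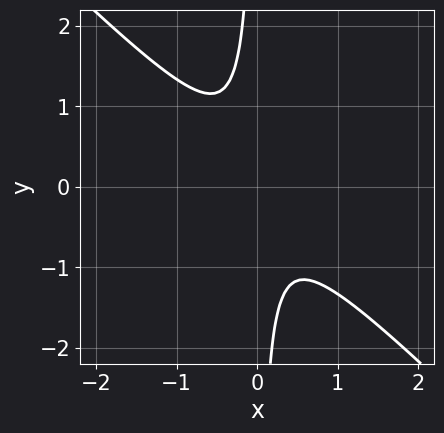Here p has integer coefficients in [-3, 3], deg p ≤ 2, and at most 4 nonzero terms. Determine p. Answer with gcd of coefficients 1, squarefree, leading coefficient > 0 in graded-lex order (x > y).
3*x^2 + 3*x*y + 1

First, deg p = 2. No degree-1 curve has this shape.
Then, against the integer gridlines: it misses every integer gridline on the x-axis; the curve avoids every integer y-axis point in the box.
Finally, these observations pin down the coefficients.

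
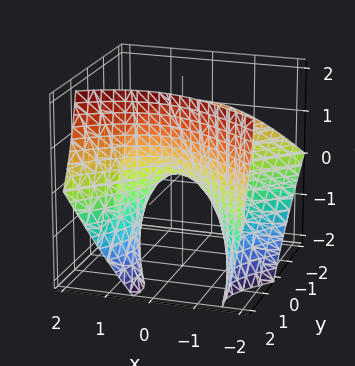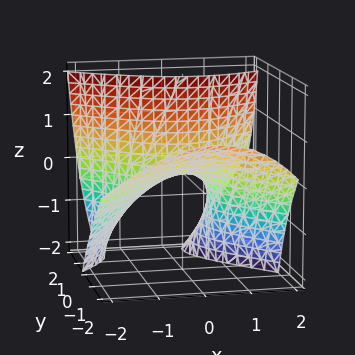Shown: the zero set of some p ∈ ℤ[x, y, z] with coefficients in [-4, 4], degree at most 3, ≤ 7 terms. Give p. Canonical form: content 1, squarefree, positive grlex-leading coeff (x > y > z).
2*x^2 - x*z - 2*y^2 - 3*y*z + 3*z

First, deg p = 2. A generic line meets the surface in up to 2 points.
Next, checking where it meets the axes: it crosses the x-axis at the gridline x = 0; it crosses the z-axis at the gridline z = 0.
Finally, putting this together gives p.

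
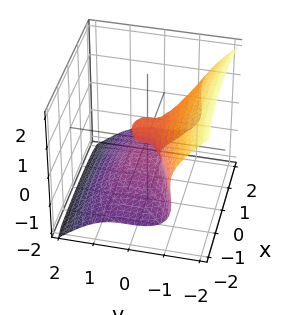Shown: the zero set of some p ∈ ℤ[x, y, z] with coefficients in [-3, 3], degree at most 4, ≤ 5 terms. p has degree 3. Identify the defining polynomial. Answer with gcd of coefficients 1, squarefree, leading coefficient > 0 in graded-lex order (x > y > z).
3*y^3 + 3*z^3 + x^2 - z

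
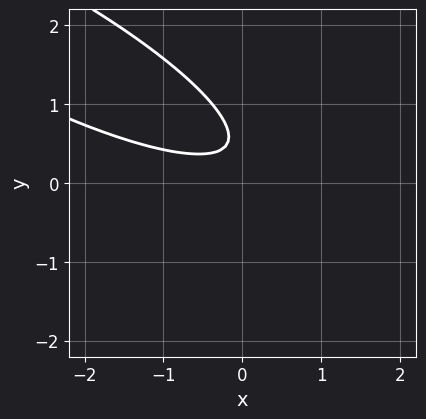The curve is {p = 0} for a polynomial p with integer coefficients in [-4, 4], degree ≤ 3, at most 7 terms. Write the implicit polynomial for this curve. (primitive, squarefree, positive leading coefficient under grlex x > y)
x^2 + 3*x*y + 3*y^2 - 3*y + 1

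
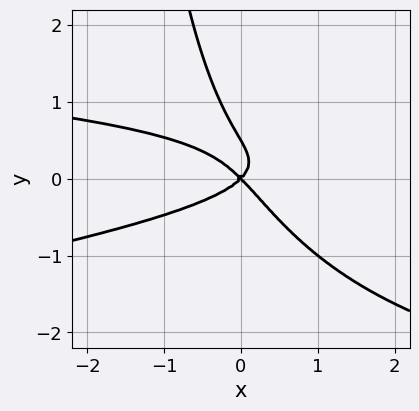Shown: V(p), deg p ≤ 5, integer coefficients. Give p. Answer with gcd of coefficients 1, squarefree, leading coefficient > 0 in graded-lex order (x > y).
x*y^3 + 3*x*y^2 + 2*y^3 + x^2 - y^2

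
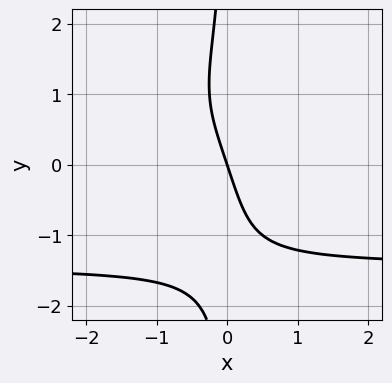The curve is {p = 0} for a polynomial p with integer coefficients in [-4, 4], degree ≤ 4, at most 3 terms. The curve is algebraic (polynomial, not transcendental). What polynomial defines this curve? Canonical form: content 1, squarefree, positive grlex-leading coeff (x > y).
First, degree: a generic line meets the curve in up to 4 points, so deg p = 4.
Then, from the visible intercepts: it meets the y-axis at y = 0 (among the integer gridlines); one x-axis crossing is at x = 0.
Finally, fitting integer coefficients to these (and the overall shape) gives p.

x*y^3 + 3*x + y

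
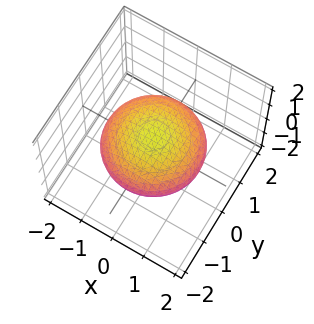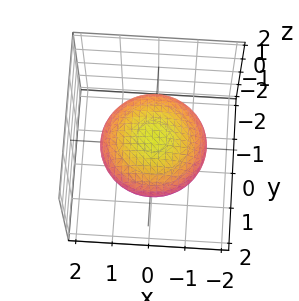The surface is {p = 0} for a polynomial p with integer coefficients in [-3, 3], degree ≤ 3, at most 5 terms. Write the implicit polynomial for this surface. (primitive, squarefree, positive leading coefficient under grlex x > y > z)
x^2 + y^2 + 3*z^2 - 2

First, degree: a closed, bounded, convex surface; a quadric, so deg p = 2.
Next, symmetries: every cross-section ⟂ z is a circle, so x, y appear only via x² + y²; mirror symmetry z ↦ −z ⇒ only even powers of z.
Next, from the visible intercepts: a circular section at z = 0 has radius between 1 and 2.
Finally, matching integer coefficients to the picture gives p.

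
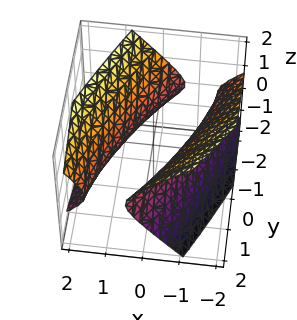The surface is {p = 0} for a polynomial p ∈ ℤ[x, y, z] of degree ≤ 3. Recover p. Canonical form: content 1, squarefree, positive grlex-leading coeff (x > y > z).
3*x^2 - 3*x*y + x*z + y^2 - 3*z^2 - 2

I count 2 distinct pieces.
The degree is 2 — a generic line meets the surface in up to 2 points.
From the axis intercepts and sections: the surface avoids every integer z-axis point in the box.
Fitting integer coefficients to these (and the overall shape) gives p.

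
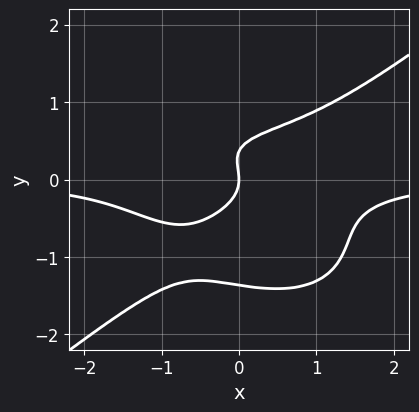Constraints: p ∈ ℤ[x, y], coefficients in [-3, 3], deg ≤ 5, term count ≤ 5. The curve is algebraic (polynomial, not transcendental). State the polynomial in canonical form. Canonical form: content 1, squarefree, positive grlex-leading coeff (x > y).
x^3*y - 2*y^4 - 2*y^3 + y^2 + x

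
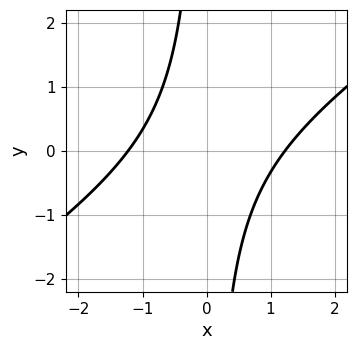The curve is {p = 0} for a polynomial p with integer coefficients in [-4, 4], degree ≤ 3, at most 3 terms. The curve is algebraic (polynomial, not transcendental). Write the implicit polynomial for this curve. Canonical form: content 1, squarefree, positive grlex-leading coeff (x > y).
2*x^2 - 3*x*y - 3

First, the degree is 2 — the shape is more complex than any degree-1 curve.
Next, observable constraints: the curve avoids every integer y-axis point in the box.
Finally, matching integer coefficients to the picture gives p.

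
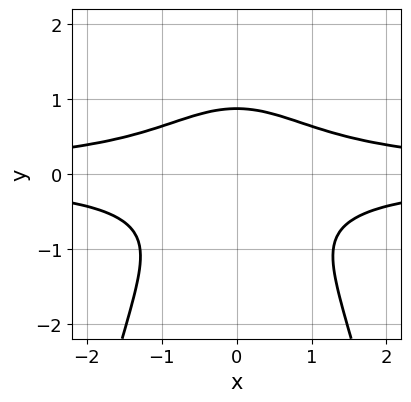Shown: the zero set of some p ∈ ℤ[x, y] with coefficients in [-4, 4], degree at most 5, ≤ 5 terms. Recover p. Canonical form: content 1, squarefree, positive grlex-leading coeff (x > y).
3*x^2*y^2 + 3*y^3 - 2

The degree is 4 — no degree-3 curve has this shape.
Symmetries: it's symmetric under x → −x, forcing even powers of x.
Against the integer gridlines: it misses every integer gridline on the x-axis.
Assembling these constraints gives the stated polynomial.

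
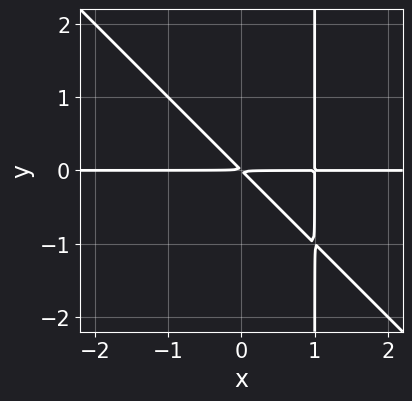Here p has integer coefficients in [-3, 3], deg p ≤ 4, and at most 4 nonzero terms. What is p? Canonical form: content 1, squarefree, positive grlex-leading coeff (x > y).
First, the degree is 3 — a generic line meets the curve in up to 3 points.
Then, against the integer gridlines: every point of the x-axis in the box is on the curve.
Finally, putting this together gives p.

x^2*y + x*y^2 - x*y - y^2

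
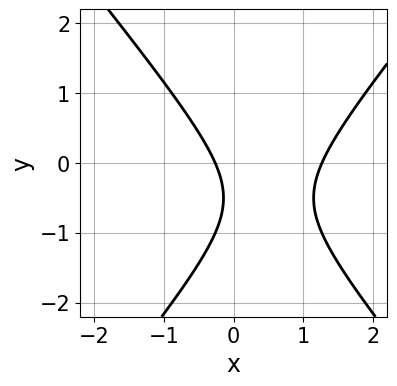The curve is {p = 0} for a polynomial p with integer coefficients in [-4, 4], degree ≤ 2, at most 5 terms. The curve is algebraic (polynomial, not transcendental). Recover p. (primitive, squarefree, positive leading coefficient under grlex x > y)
deg p = 2. No degree-1 curve has this shape.
Reading off the gridlines: the curve avoids every integer y-axis point in the box.
Fitting integer coefficients to these (and the overall shape) gives p.

3*x^2 - 2*y^2 - 3*x - 2*y - 1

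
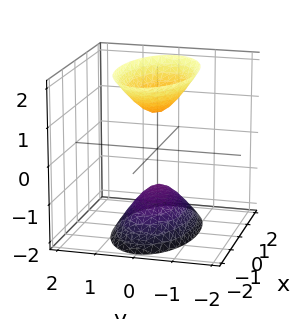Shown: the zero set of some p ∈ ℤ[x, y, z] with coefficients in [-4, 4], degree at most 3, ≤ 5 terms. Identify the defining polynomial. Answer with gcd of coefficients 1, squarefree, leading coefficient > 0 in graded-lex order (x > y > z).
1. There are 2 components.
2. The degree is 2 — two separate bowl-shaped sheets opening away from each other; a quadric.
3. Symmetries: it's symmetric under x → −x, forcing even powers of x; mirror symmetry z ↦ −z ⇒ only even powers of z; it's symmetric under y → −y, forcing even powers of y.
4. Against the integer gridlines: it misses every integer gridline on the x-axis; no y-intercept at any integer in the box; the z-axis gridline crossings are at z ∈ {-1, 1}.
5. Matching integer coefficients to the picture gives p.

x^2 + 3*y^2 - z^2 + 1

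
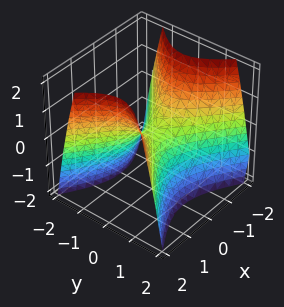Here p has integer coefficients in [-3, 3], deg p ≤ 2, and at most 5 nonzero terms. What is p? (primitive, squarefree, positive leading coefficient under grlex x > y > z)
1. deg p = 2.
2. Symmetries: mirror symmetry y ↦ −y ⇒ only even powers of y; it's symmetric under x → −x, forcing even powers of x.
3. Observable constraints: it crosses the z-axis at the gridline z = 0; it meets the x-axis at x = 0 (among the integer gridlines); it meets the y-axis at y = 0 (among the integer gridlines).
4. Assembling these constraints gives the stated polynomial.

2*x^2 - 3*y^2 - 2*z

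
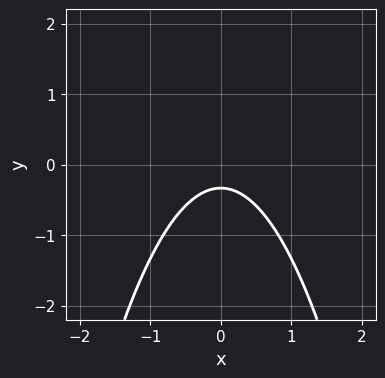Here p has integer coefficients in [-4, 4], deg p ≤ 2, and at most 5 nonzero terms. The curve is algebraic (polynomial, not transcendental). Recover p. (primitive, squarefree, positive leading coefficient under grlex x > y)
3*x^2 + 3*y + 1

(a) Degree: the shape is more complex than any degree-1 curve, so deg p = 2.
(b) Symmetries: it's symmetric under x → −x, forcing even powers of x.
(c) Reading off the gridlines: it misses every integer gridline on the x-axis.
(d) Solving for integer coefficients yields p as stated.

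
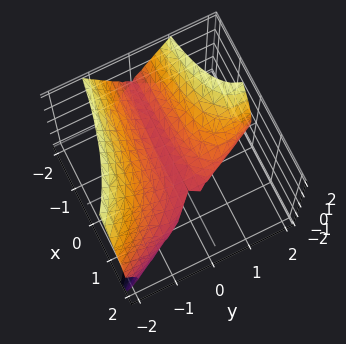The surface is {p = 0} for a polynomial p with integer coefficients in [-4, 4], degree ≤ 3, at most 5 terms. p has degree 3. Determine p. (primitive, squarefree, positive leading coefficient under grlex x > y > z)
1. deg p = 3. No degree-2 surface has this shape.
2. Reading off the gridlines: every point of the x-axis in the box is on the surface; among the integer gridlines, it crosses the y-axis at y ∈ {0, 2}; it meets the z-axis at z = 0 (among the integer gridlines).
3. These observations pin down the coefficients.

2*x*y^2 + y^3 - 2*y^2 - y*z + 2*z^2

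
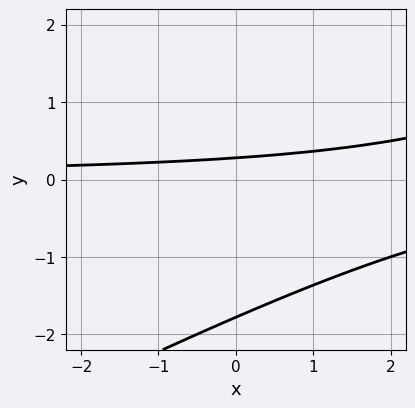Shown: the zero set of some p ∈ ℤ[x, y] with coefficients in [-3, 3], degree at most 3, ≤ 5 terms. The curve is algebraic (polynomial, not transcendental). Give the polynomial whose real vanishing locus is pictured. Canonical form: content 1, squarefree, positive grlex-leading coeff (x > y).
x*y - 2*y^2 - 3*y + 1

1. deg p = 2. The shape is more complex than any degree-1 curve.
2. From the visible intercepts: the curve avoids every integer x-axis point in the box.
3. Matching integer coefficients to the picture gives p.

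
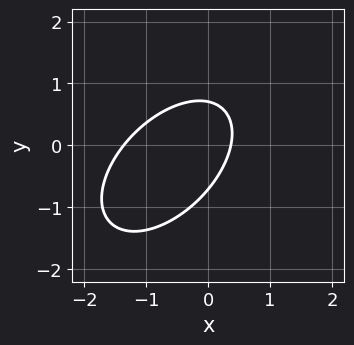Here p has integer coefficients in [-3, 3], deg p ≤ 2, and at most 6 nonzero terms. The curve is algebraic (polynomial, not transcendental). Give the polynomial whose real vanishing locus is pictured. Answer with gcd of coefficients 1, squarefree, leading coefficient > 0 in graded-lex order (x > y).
The degree is 2 — no degree-1 curve has this shape.
Matching integer coefficients to the picture gives p.

2*x^2 - 2*x*y + 2*y^2 + 2*x - 1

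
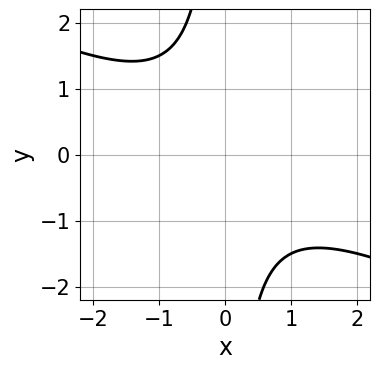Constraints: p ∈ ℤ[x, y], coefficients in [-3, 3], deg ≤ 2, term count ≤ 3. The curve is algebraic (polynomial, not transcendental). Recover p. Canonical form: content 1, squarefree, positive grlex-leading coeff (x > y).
(a) deg p = 2.
(b) Reading off the gridlines: it misses every integer gridline on the y-axis; the curve avoids every integer x-axis point in the box.
(c) Together with the visible shape, these determine p as stated.

x^2 + 2*x*y + 2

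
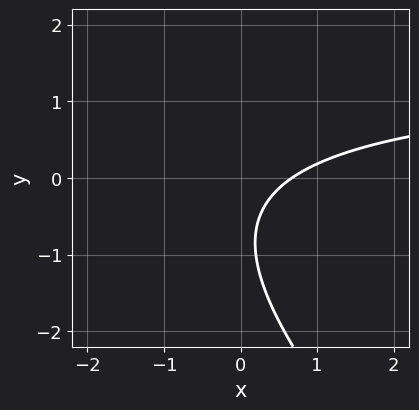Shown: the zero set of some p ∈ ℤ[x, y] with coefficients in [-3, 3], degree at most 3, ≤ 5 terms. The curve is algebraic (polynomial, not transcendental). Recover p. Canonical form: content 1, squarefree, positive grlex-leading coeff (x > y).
2*x*y + 2*y^2 - 3*x + 3*y + 2

First, degree: the shape is more complex than any degree-1 curve, so deg p = 2.
Then, checking where it meets the axes: it misses every integer gridline on the y-axis.
Finally, putting this together gives p.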